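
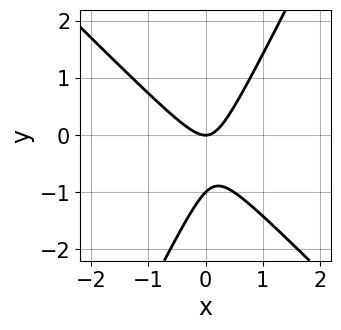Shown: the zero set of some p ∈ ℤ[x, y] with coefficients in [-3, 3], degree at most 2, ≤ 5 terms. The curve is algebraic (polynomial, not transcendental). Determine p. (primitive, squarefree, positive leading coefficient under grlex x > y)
(a) Degree: a generic line meets the curve in up to 2 points, so deg p = 2.
(b) Against the integer gridlines: the y-axis gridline crossings are at y ∈ {-1, 0}; it crosses the x-axis at the gridline x = 0.
(c) Putting this together gives p.

2*x^2 + x*y - y^2 - y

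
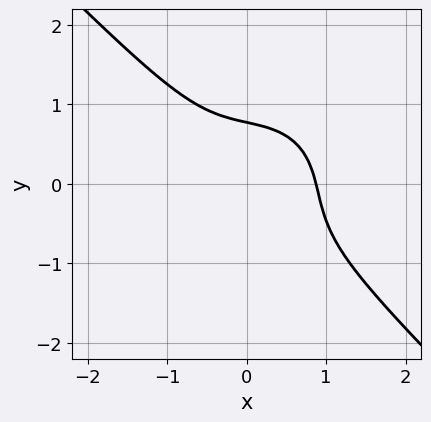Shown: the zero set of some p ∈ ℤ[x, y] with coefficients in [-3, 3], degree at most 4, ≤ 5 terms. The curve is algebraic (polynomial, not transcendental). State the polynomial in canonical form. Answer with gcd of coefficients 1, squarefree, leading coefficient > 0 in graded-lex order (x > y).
First, the degree is 3 — the shape is more complex than any degree-2 curve.
Finally, matching integer coefficients to the picture gives p.

3*x^3 + 3*y^3 + 2*x*y + y^2 - 2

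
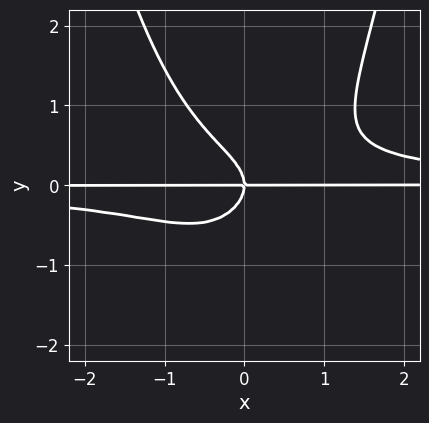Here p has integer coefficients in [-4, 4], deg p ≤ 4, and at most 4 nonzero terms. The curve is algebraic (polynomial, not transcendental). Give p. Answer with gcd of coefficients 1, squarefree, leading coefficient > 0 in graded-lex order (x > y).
3*x^2*y^2 - 3*y^3 - 2*x*y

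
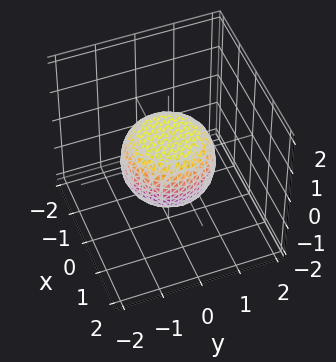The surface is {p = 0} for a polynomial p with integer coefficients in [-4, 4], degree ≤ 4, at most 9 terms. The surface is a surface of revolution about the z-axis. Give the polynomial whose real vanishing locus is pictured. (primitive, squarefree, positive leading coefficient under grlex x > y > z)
2*x^4 + 4*x^2*y^2 + 2*y^4 - x^2 - y^2 + 3*z^2 - 2

First, the degree is 4 — no degree-3 surface has this shape.
Next, by symmetry, every cross-section ⟂ z is a circle, so x, y appear only via x² + y².
Next, from the visible intercepts: a circular section at z = 0 has radius between 1 and 2.
Finally, assembling these constraints gives the stated polynomial.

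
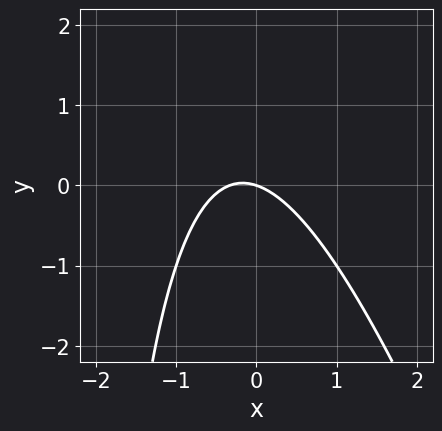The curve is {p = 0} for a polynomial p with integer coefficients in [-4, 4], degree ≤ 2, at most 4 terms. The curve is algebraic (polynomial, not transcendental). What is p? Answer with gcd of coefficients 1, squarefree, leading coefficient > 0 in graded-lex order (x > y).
3*x^2 + x*y + x + 3*y

Degree: no degree-1 curve has this shape, so deg p = 2.
Checking where it meets the axes: one y-axis crossing is at y = 0; one x-axis crossing is at x = 0.
Assembling these constraints gives the stated polynomial.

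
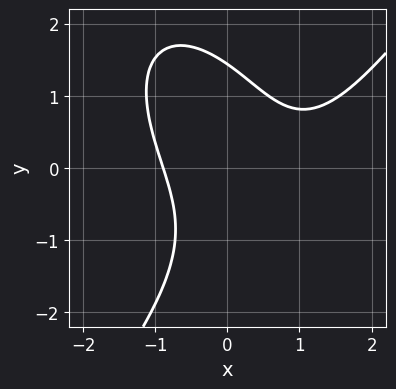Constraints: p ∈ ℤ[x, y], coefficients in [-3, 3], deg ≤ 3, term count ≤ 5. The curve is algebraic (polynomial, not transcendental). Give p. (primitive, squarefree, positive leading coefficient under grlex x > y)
2*x^3 - y^3 - 2*x^2 - 3*x*y + 3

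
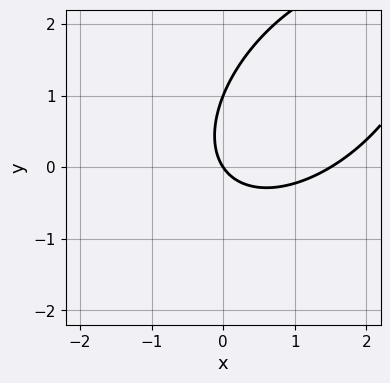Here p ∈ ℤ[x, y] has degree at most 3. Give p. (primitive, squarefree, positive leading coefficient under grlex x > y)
2*x^2 - 2*x*y + 2*y^2 - 3*x - 2*y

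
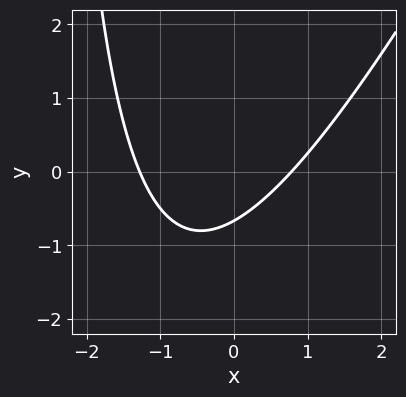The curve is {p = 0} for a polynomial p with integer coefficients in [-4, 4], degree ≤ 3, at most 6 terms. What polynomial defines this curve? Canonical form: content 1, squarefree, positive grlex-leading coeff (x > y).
2*x^2 - x*y + x - 3*y - 2

1. The degree is 2 — the shape is more complex than any degree-1 curve.
2. Solving for integer coefficients yields p as stated.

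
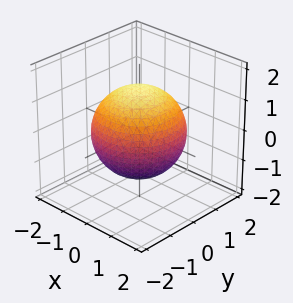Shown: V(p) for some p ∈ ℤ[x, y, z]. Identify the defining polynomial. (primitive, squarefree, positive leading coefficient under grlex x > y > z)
x^2 + y^2 + z^2 - 2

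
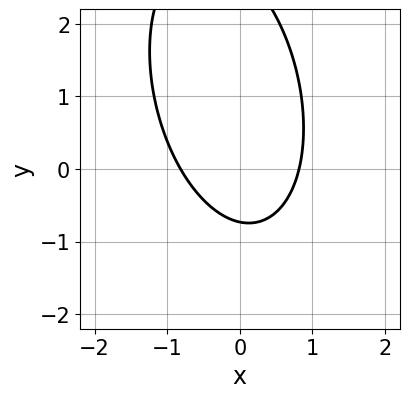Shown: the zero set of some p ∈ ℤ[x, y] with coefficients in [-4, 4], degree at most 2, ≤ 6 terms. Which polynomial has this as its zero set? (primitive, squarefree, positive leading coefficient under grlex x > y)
3*x^2 + x*y + y^2 - 2*y - 2

First, the degree is 2 — the shape is more complex than any degree-1 curve.
Finally, matching integer coefficients to the picture gives p.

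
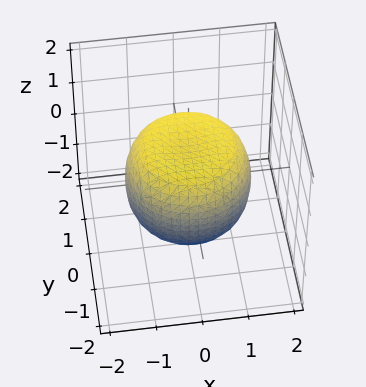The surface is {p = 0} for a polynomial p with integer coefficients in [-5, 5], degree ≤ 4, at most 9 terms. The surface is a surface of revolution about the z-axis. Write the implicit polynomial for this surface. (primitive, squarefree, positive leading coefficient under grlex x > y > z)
2*x^4 + 4*x^2*y^2 + 2*y^4 - 2*x^2 - 2*y^2 + 3*z^2 - 3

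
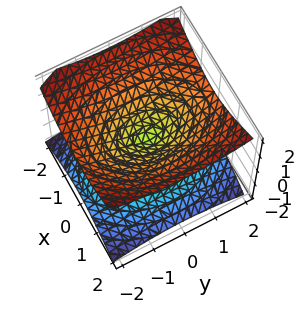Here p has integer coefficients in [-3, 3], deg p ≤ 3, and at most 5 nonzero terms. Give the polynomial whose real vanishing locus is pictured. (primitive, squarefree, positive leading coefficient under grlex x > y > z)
2*x^2 + y^2 - 3*z^2

Degree: two nappes meeting at a single point; a quadric, so deg p = 2.
Symmetries: the z ↦ −z reflection is a symmetry, so z appears only in even powers; it's symmetric under x → −x, forcing even powers of x; it's symmetric under y → −y, forcing even powers of y.
From the axis intercepts and sections: it crosses the x-axis at the gridline x = 0; it meets the y-axis at y = 0 (among the integer gridlines); it crosses the z-axis at the gridline z = 0.
Matching integer coefficients to the picture gives p.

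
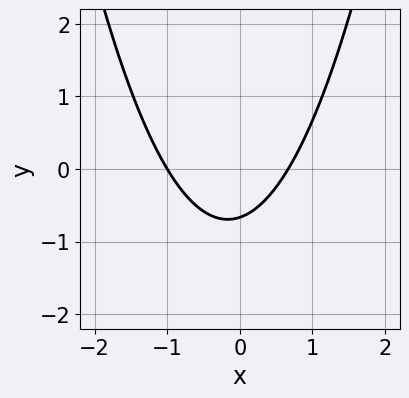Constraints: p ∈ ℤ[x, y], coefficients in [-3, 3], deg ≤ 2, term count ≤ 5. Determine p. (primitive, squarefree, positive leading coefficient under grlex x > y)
3*x^2 + x - 3*y - 2

First, the degree is 2 — a generic line meets the curve in up to 2 points.
Next, from the visible intercepts: it meets the x-axis at x = -1 (among the integer gridlines).
Finally, putting this together gives p.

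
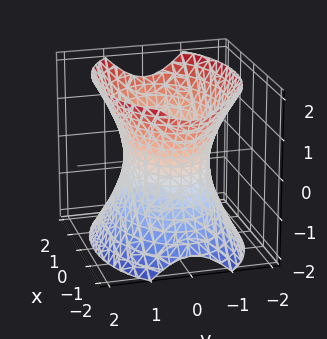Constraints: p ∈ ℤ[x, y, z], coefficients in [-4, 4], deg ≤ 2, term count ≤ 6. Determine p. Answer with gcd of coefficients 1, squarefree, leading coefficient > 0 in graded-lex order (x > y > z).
deg p = 2. An hourglass — one-sheet hyperboloid; a quadric.
Symmetries: mirror symmetry z ↦ −z ⇒ only even powers of z; the x ↦ −x reflection is a symmetry, so x appears only in even powers; mirror symmetry y ↦ −y ⇒ only even powers of y.
Observable constraints: no z-intercept at any integer in the box; the y-axis gridline crossings are at y ∈ {-1, 1}.
Solving for integer coefficients yields p as stated.

x^2 + 2*y^2 - z^2 - 2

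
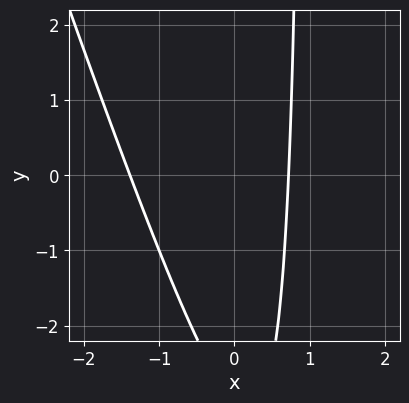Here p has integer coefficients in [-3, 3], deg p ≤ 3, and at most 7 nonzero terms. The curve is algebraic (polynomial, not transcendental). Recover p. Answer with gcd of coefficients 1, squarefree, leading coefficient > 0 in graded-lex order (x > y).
1. Degree: no degree-1 curve has this shape, so deg p = 2.
2. From the axis intercepts and sections: the curve avoids every integer y-axis point in the box.
3. The integer polynomial consistent with all of this is the stated p.

3*x^2 + x*y + 2*x - y - 3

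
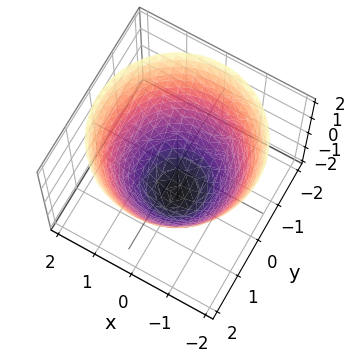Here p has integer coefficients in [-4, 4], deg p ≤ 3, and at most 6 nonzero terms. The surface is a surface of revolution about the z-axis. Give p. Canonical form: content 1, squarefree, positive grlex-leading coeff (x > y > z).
x^2 + y^2 - z - 2

(a) deg p = 2. The shape is more complex than any degree-1 surface.
(b) Symmetry: the surface is invariant under rotation about z: p = q(x² + y², z).
(c) Checking where it meets the axes: a circular section at z = 0 has radius between 1 and 2; one z-axis crossing is at z = -2.
(d) Assembling these constraints gives the stated polynomial.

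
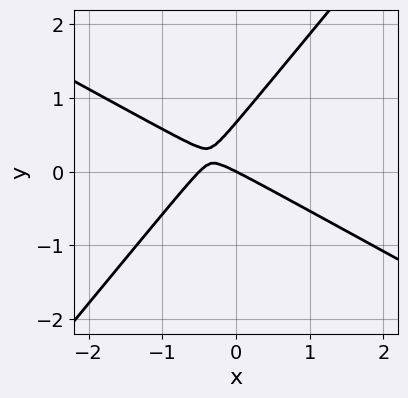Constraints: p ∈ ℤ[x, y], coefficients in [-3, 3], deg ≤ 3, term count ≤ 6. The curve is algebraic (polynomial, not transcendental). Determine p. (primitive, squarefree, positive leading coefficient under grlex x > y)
1. Degree: the shape is more complex than any degree-1 curve, so deg p = 2.
2. From the axis intercepts and sections: it crosses the y-axis at the gridline y = 0; one x-axis crossing is at x = 0.
3. Fitting integer coefficients to these (and the overall shape) gives p.

2*x^2 + 2*x*y - 3*y^2 + x + 2*y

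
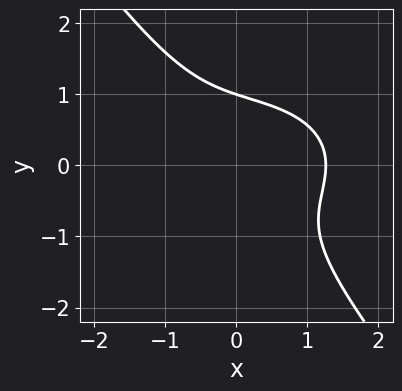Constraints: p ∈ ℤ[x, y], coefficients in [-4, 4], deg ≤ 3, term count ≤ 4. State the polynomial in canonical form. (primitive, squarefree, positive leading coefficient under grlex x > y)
1. The degree is 3 — the shape is more complex than any degree-2 curve.
2. Checking where it meets the axes: one y-axis crossing is at y = 1.
3. The integer polynomial consistent with all of this is the stated p.

x^3 + 2*x*y^2 + 2*y^3 - 2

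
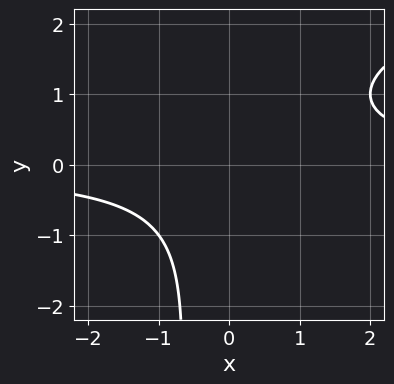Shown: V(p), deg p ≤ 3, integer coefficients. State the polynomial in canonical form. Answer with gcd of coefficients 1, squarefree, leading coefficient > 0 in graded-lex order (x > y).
x*y^2 - 3*x*y + y^2 + 3

First, degree: the shape is more complex than any degree-2 curve, so deg p = 3.
Next, checking where it meets the axes: it misses every integer gridline on the x-axis; the curve avoids every integer y-axis point in the box.
Finally, matching integer coefficients to the picture gives p.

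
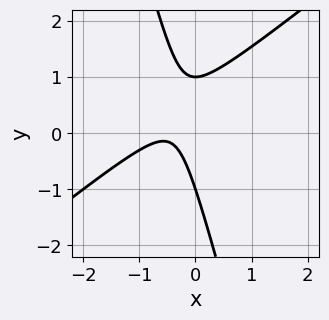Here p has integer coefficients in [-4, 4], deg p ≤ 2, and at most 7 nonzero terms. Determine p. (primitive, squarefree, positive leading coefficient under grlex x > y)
1. deg p = 2.
2. From the visible intercepts: the y-axis gridline crossings are at y ∈ {-1, 1}; no x-intercept at any integer in the box.
3. Fitting integer coefficients to these (and the overall shape) gives p.

3*x^2 - 3*x*y - y^2 + 3*x + 1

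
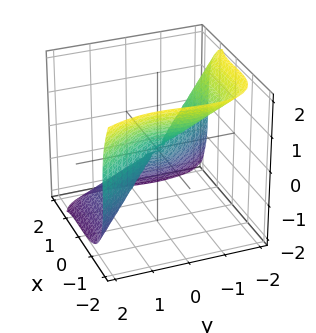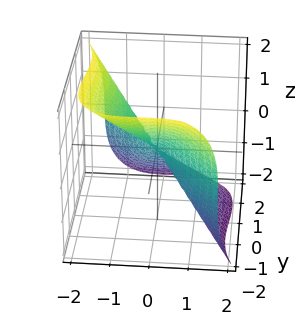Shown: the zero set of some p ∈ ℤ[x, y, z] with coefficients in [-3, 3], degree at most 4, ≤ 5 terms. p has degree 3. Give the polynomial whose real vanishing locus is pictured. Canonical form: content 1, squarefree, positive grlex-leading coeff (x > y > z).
3*x^3 - x^2*y + 2*y^3 + 2*z^3

Degree: the shape is more complex than any degree-2 surface, so deg p = 3.
Checking where it meets the axes: it meets the y-axis at y = 0 (among the integer gridlines); it crosses the z-axis at the gridline z = 0; one x-axis crossing is at x = 0.
Solving for integer coefficients yields p as stated.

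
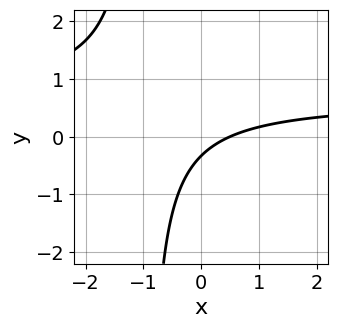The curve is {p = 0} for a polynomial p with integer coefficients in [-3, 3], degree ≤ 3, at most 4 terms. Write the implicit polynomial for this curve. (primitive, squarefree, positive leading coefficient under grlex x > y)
3*x*y - 2*x + 3*y + 1

deg p = 2. The shape is more complex than any degree-1 curve.
Matching integer coefficients to the picture gives p.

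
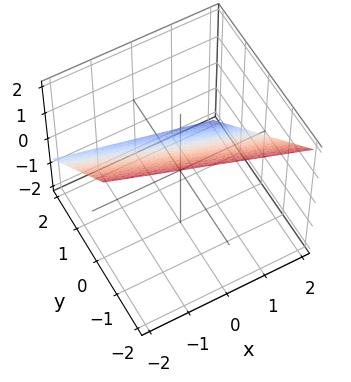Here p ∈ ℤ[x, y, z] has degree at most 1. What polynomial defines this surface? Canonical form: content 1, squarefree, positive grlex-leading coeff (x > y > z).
1. The degree is 1 — every cross-section is a straight line — this is a plane.
2. Checking where it meets the axes: it meets the x-axis at x = 2 (among the integer gridlines).
3. Putting this together gives p.

x + 3*y + 3*z - 2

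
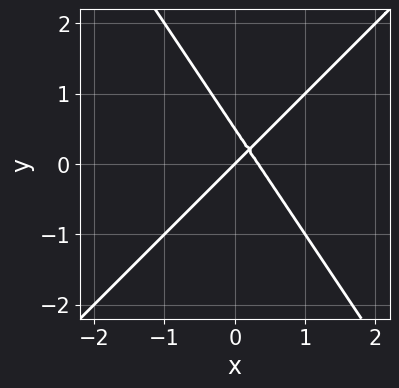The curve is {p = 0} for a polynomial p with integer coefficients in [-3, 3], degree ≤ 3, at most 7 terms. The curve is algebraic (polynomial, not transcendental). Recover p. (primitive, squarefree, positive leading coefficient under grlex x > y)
3*x^2 - x*y - 2*y^2 - x + y

1. The degree is 2 — no degree-1 curve has this shape.
2. From the visible intercepts: one y-axis crossing is at y = 0; it crosses the x-axis at the gridline x = 0.
3. Together with the visible shape, these determine p as stated.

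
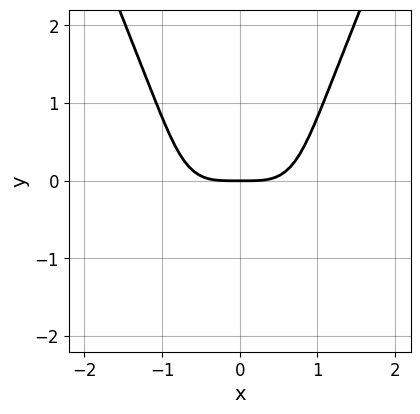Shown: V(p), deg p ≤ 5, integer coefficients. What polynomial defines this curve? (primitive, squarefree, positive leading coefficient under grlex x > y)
3*x^4 - y^3 - 3*y

(a) deg p = 4. The shape is more complex than any degree-3 curve.
(b) Symmetries: mirror symmetry x ↦ −x ⇒ only even powers of x.
(c) Checking where it meets the axes: it meets the y-axis at y = 0 (among the integer gridlines); one x-axis crossing is at x = 0.
(d) Matching integer coefficients to the picture gives p.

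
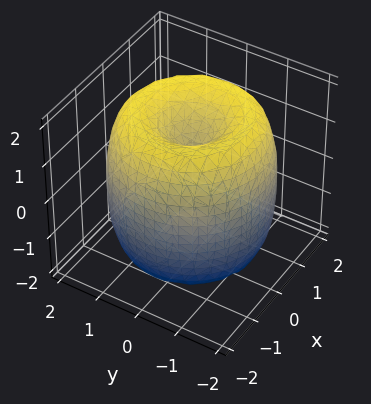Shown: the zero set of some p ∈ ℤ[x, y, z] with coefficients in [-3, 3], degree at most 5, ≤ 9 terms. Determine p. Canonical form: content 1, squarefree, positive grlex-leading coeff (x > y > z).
1. deg p = 4. A generic line meets the surface in up to 4 points.
2. Symmetry: every cross-section ⟂ z is a circle, so x, y appear only via x² + y².
3. Against the integer gridlines: the z-axis gridline crossings are at z ∈ {-1, 1}; a circular section at z = 1 has radius between 1 and 2.
4. Matching integer coefficients to the picture gives p.

x^4 + 2*x^2*y^2 + y^4 - 3*x^2 - 3*y^2 + z^2 - 1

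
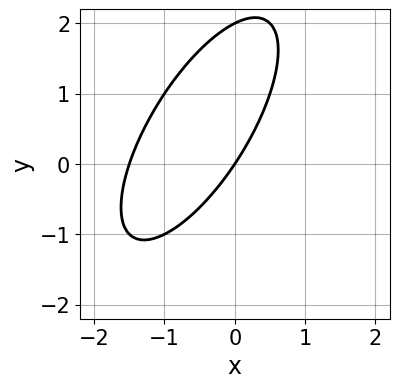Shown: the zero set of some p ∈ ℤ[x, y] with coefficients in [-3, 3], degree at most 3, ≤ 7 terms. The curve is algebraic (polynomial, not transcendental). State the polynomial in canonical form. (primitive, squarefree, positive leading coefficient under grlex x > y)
2*x^2 - 2*x*y + y^2 + 3*x - 2*y

First, degree: no degree-1 curve has this shape, so deg p = 2.
Then, reading off the gridlines: among the integer gridlines, it crosses the y-axis at y ∈ {0, 2}; it crosses the x-axis at the gridline x = 0.
Finally, these observations pin down the coefficients.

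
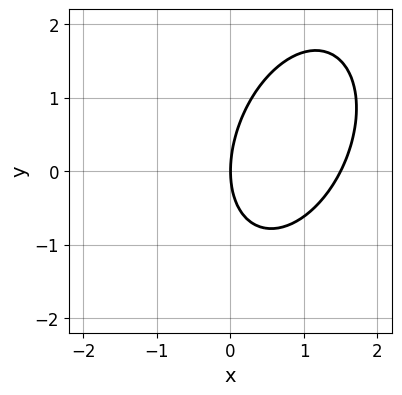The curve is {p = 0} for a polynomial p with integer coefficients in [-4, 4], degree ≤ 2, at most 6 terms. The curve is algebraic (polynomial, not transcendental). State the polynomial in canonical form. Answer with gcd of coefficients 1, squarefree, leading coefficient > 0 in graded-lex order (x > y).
First, deg p = 2. A generic line meets the curve in up to 2 points.
Then, against the integer gridlines: it crosses the y-axis at the gridline y = 0; one x-axis crossing is at x = 0.
Finally, matching integer coefficients to the picture gives p.

2*x^2 - x*y + y^2 - 3*x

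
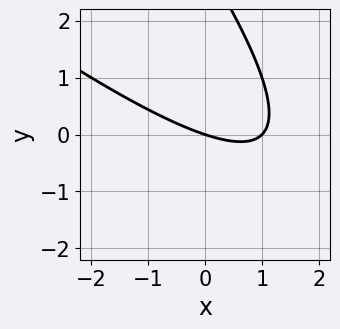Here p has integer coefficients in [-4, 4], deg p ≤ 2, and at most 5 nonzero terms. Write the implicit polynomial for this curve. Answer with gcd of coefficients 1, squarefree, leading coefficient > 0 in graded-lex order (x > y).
x^2 + 2*x*y + y^2 - x - 3*y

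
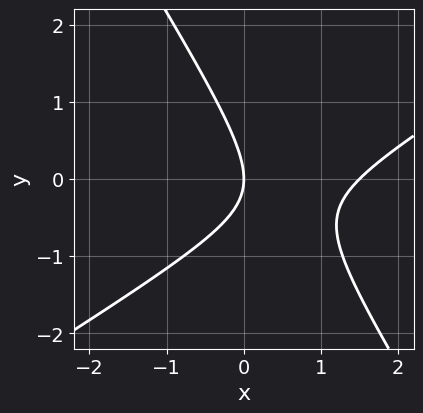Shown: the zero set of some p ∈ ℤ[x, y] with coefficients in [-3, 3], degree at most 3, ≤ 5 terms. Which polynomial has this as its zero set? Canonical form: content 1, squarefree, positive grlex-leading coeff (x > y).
2*x^2 - 2*x*y - 2*y^2 - 3*x

1. Degree: a generic line meets the curve in up to 2 points, so deg p = 2.
2. Against the integer gridlines: it meets the x-axis at x = 0 (among the integer gridlines); it meets the y-axis at y = 0 (among the integer gridlines).
3. Putting this together gives p.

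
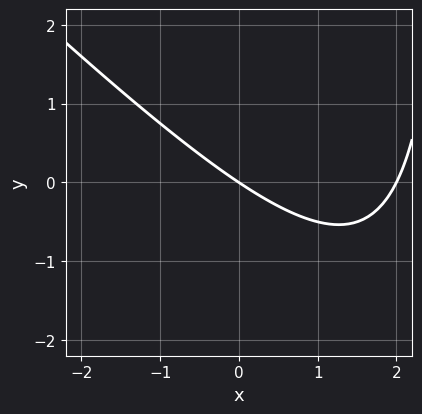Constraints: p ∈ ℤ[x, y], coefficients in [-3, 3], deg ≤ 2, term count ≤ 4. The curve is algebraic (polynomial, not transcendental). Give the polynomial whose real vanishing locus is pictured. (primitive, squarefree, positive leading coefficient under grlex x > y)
1. deg p = 2. No degree-1 curve has this shape.
2. Observable constraints: the x-axis gridline crossings are at x ∈ {0, 2}; it crosses the y-axis at the gridline y = 0.
3. These observations pin down the coefficients.

x^2 + x*y - 2*x - 3*y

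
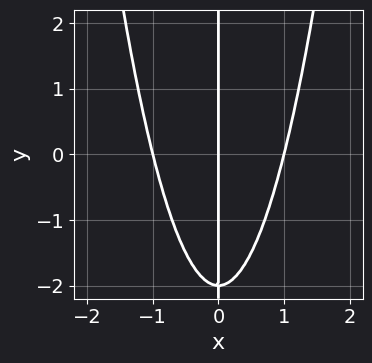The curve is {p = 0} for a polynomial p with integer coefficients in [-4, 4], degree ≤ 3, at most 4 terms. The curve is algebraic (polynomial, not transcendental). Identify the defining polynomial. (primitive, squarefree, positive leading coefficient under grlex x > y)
First, the degree is 3 — the shape is more complex than any degree-2 curve.
Next, from the visible intercepts: among the integer gridlines, it crosses the x-axis at x ∈ {-1, 0, 1}; the visible y-axis segment lies entirely on the curve.
Finally, putting this together gives p.

2*x^3 - x*y - 2*x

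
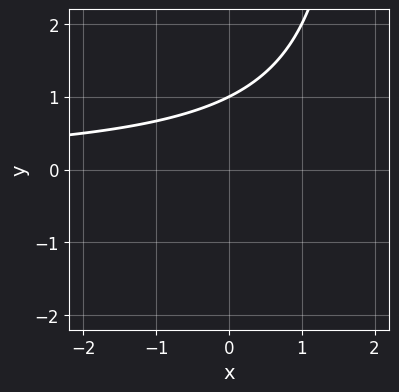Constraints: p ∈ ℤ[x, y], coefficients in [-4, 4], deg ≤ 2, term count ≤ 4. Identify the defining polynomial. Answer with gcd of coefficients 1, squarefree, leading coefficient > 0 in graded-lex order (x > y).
deg p = 2. No degree-1 curve has this shape.
From the visible intercepts: no x-intercept at any integer in the box; it meets the y-axis at y = 1 (among the integer gridlines).
Putting this together gives p.

x*y - 2*y + 2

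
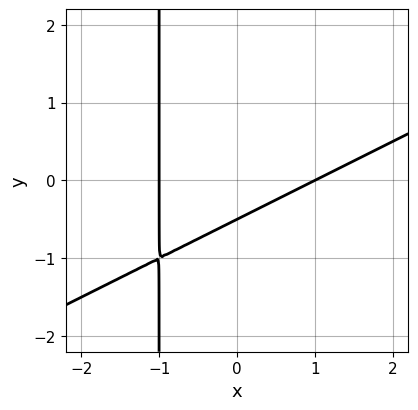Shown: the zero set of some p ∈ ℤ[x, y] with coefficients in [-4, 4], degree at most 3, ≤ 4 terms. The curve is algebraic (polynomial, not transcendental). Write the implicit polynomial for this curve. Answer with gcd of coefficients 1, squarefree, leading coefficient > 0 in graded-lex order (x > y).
(a) Degree: a generic line meets the curve in up to 2 points, so deg p = 2.
(b) From the visible intercepts: the x-axis gridline crossings are at x ∈ {-1, 1}.
(c) Matching integer coefficients to the picture gives p.

x^2 - 2*x*y - 2*y - 1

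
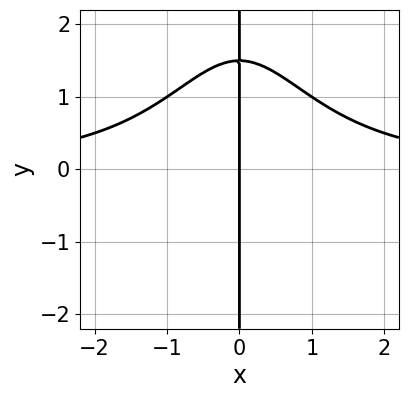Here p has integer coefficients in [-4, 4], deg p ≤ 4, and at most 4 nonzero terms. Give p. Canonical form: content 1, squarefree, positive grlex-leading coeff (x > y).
(a) deg p = 4.
(b) Against the integer gridlines: it meets the x-axis at x = 0 (among the integer gridlines); every point of the y-axis in the box is on the curve.
(c) Assembling these constraints gives the stated polynomial.

x^3*y + 2*x*y - 3*x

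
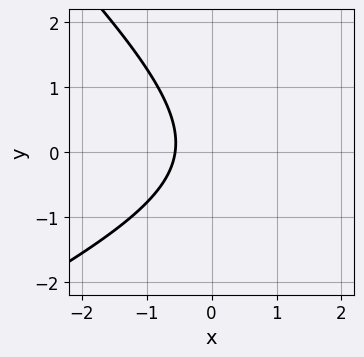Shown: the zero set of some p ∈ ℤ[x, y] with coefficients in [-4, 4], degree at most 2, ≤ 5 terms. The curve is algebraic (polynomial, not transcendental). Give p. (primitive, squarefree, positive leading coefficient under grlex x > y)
The degree is 2 — no degree-1 curve has this shape.
Checking where it meets the axes: it misses every integer gridline on the y-axis.
Assembling these constraints gives the stated polynomial.

x^2 - x*y - 2*y^2 - 3*x - 2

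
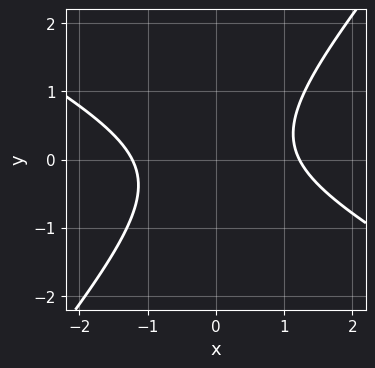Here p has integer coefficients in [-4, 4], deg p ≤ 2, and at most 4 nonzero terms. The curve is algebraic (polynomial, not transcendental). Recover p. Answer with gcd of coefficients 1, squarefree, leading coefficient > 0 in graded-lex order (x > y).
2*x^2 + 2*x*y - 3*y^2 - 3

1. deg p = 2.
2. Observable constraints: the curve avoids every integer y-axis point in the box.
3. Solving for integer coefficients yields p as stated.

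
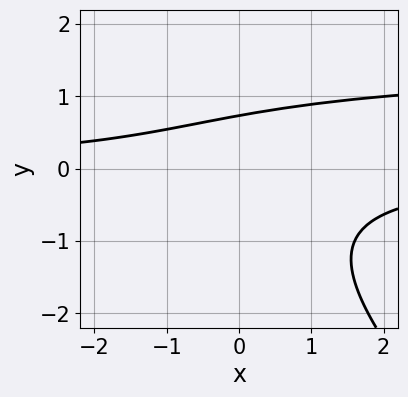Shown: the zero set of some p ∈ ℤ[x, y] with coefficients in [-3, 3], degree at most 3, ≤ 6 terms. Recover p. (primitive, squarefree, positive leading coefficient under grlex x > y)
1. Degree: the shape is more complex than any degree-2 curve, so deg p = 3.
2. Observable constraints: the curve avoids every integer x-axis point in the box.
3. Putting this together gives p.

2*x*y^2 + 2*y^3 - 3*x*y + 3*y - 3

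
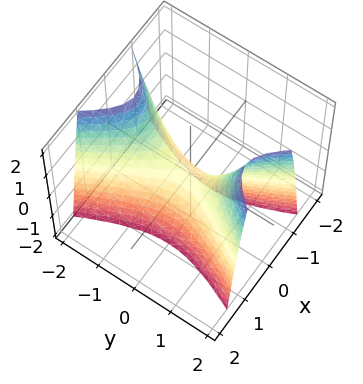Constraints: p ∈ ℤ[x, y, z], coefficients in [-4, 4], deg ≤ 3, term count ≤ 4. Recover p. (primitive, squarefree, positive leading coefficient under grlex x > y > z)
3*x^2 - y^2 + z

(a) The degree is 2 — a hyperbolic paraboloid; a quadric.
(b) Symmetries: the y ↦ −y reflection is a symmetry, so y appears only in even powers; mirror symmetry x ↦ −x ⇒ only even powers of x.
(c) From the axis intercepts and sections: it crosses the x-axis at the gridline x = 0; one z-axis crossing is at z = 0.
(d) Solving for integer coefficients yields p as stated.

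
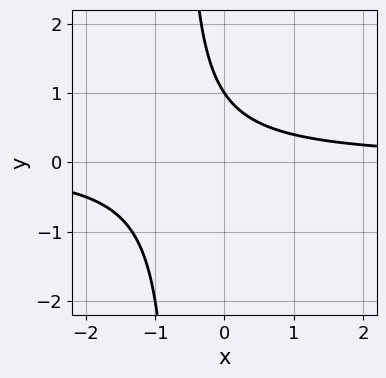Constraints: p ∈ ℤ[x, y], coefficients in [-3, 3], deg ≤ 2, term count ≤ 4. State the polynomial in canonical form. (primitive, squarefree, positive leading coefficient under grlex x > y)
The degree is 2 — the shape is more complex than any degree-1 curve.
Reading off the gridlines: the curve avoids every integer x-axis point in the box; it meets the y-axis at y = 1 (among the integer gridlines).
Matching integer coefficients to the picture gives p.

3*x*y + 2*y - 2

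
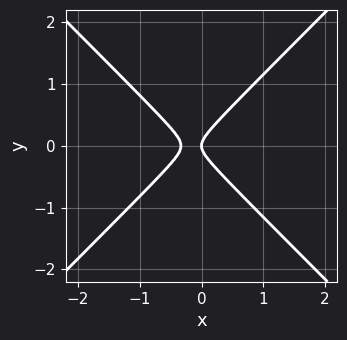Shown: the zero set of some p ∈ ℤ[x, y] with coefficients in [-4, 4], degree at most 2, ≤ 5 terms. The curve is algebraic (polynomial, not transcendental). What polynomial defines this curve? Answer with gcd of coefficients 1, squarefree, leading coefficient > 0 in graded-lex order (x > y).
3*x^2 - 3*y^2 + x

First, deg p = 2. A generic line meets the curve in up to 2 points.
Next, symmetries: it's symmetric under y → −y, forcing even powers of y.
Then, from the visible intercepts: it meets the y-axis at y = 0 (among the integer gridlines); it crosses the x-axis at the gridline x = 0.
Finally, putting this together gives p.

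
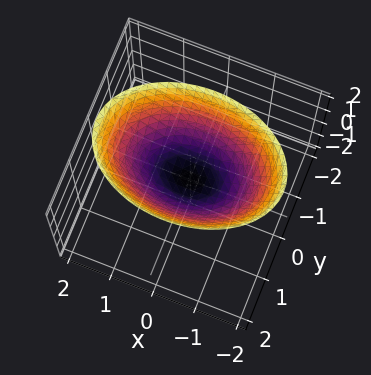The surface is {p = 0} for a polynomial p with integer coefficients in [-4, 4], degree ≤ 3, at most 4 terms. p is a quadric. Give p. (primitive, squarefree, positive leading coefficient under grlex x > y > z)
First, degree: a paraboloid; a quadric, so deg p = 2.
Then, symmetries: mirror symmetry x ↦ −x ⇒ only even powers of x; mirror symmetry y ↦ −y ⇒ only even powers of y.
Next, reading off the gridlines: it crosses the x-axis at the gridline x = 0; it meets the z-axis at z = 0 (among the integer gridlines).
Finally, together with the visible shape, these determine p as stated.

x^2 + 2*y^2 - 2*z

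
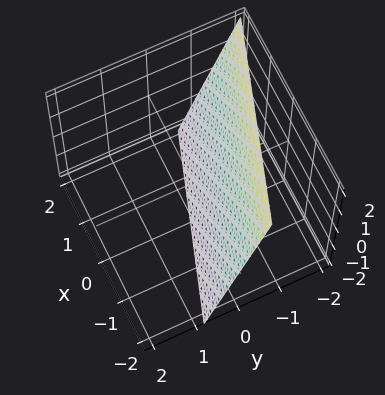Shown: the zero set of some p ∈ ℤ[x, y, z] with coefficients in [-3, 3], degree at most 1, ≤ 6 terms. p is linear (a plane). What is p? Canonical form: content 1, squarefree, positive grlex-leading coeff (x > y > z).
x + 3*y + z + 2

The degree is 1 — the surface is flat (a plane).
From the axis intercepts and sections: one x-axis crossing is at x = -2; one z-axis crossing is at z = -2.
Fitting integer coefficients to these (and the overall shape) gives p.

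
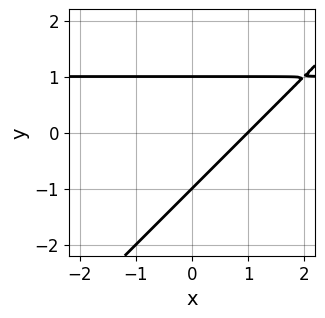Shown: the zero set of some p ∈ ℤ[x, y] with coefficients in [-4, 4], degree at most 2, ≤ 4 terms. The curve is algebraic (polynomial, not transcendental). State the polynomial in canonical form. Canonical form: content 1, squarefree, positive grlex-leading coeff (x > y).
1. Degree: a generic line meets the curve in up to 2 points, so deg p = 2.
2. Against the integer gridlines: one x-axis crossing is at x = 1; among the integer gridlines, it crosses the y-axis at y ∈ {-1, 1}.
3. Together with the visible shape, these determine p as stated.

x*y - y^2 - x + 1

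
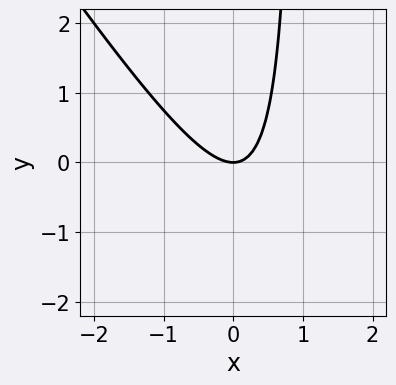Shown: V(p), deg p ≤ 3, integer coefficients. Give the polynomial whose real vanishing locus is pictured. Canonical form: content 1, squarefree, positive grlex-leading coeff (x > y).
3*x^2 + 2*x*y - 2*y

First, the degree is 2 — a generic line meets the curve in up to 2 points.
Then, observable constraints: it crosses the y-axis at the gridline y = 0; it meets the x-axis at x = 0 (among the integer gridlines).
Finally, these observations pin down the coefficients.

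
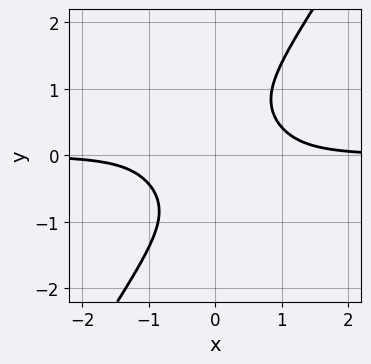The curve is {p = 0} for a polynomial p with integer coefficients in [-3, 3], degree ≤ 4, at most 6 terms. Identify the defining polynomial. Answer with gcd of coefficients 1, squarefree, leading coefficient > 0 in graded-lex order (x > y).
2*x^3*y + x^2*y^2 - y^4 - 1

The degree is 4 — the shape is more complex than any degree-3 curve.
Reading off the gridlines: no y-intercept at any integer in the box; it misses every integer gridline on the x-axis.
Solving for integer coefficients yields p as stated.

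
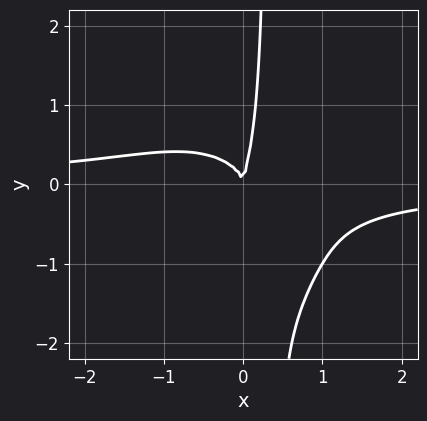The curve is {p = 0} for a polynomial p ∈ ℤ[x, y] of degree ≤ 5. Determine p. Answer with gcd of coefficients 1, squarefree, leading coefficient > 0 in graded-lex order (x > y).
First, deg p = 4. The shape is more complex than any degree-3 curve.
Next, checking where it meets the axes: one x-axis crossing is at x = 0; one y-axis crossing is at y = 0.
Finally, fitting integer coefficients to these (and the overall shape) gives p.

3*x^3*y + 3*x*y^3 + 3*x*y^2 - y^3 + 2*x^2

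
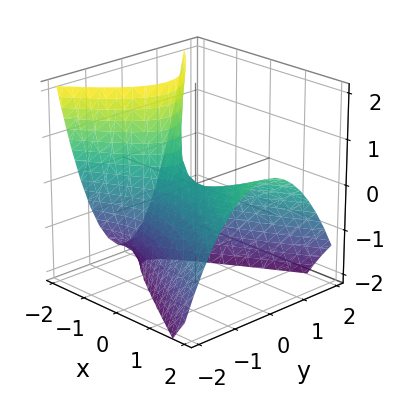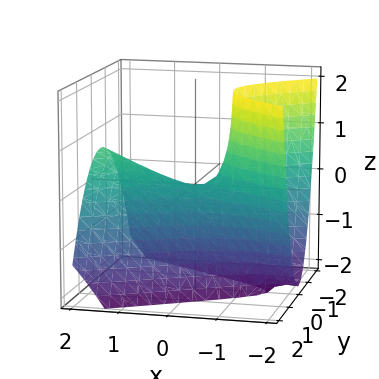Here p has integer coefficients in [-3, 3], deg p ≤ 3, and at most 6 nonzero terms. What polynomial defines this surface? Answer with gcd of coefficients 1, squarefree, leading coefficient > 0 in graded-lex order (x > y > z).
x^2 - 2*x*z - 3*y^2 - 2*z

(a) deg p = 2.
(b) From the visible intercepts: one x-axis crossing is at x = 0; one y-axis crossing is at y = 0; it meets the z-axis at z = 0 (among the integer gridlines).
(c) The integer polynomial consistent with all of this is the stated p.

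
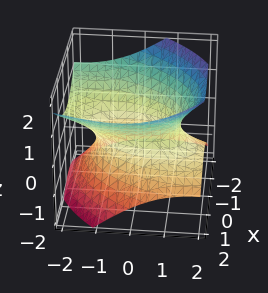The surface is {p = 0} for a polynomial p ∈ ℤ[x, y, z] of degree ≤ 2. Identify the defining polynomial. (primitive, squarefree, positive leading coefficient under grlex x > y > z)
2*x^2 - x*y + y^2 + 2*y*z - 3*z^2 - 2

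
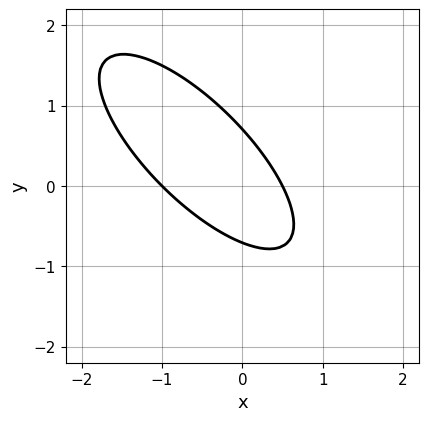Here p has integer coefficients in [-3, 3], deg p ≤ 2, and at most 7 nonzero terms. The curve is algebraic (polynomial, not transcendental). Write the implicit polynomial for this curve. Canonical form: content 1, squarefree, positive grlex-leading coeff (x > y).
2*x^2 + 3*x*y + 2*y^2 + x - 1

First, degree: no degree-1 curve has this shape, so deg p = 2.
Then, observable constraints: it crosses the x-axis at the gridline x = -1.
Finally, solving for integer coefficients yields p as stated.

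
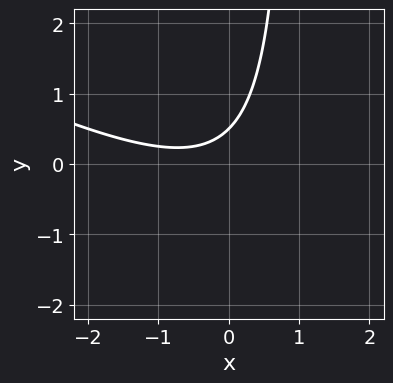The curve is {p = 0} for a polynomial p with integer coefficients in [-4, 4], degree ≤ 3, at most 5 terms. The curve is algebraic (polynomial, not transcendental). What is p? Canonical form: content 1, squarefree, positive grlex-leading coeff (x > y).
1. Degree: the shape is more complex than any degree-1 curve, so deg p = 2.
2. Observable constraints: it misses every integer gridline on the x-axis.
3. Putting this together gives p.

x^2 + 2*x*y + x - 2*y + 1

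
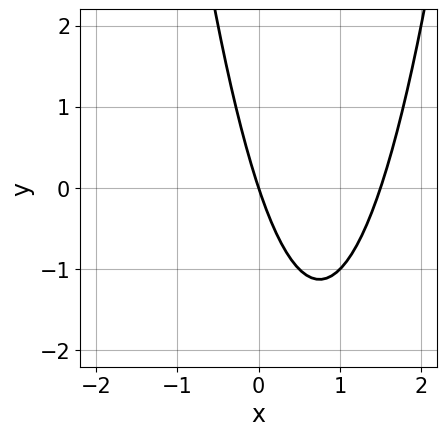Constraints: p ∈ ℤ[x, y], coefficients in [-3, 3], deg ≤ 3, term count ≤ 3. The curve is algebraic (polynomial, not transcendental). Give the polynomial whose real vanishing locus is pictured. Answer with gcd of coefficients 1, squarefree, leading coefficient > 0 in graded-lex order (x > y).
deg p = 2. The shape is more complex than any degree-1 curve.
Against the integer gridlines: one y-axis crossing is at y = 0; it meets the x-axis at x = 0 (among the integer gridlines).
Together with the visible shape, these determine p as stated.

2*x^2 - 3*x - y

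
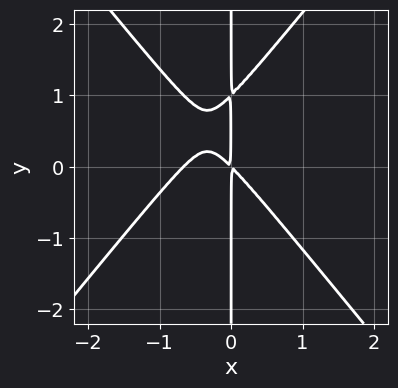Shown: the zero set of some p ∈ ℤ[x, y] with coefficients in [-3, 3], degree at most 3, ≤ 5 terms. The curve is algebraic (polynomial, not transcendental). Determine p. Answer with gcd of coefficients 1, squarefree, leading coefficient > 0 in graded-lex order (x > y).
3*x^3 - 2*x*y^2 + 2*x^2 + 2*x*y

(a) deg p = 3.
(b) From the visible intercepts: the visible y-axis segment lies entirely on the curve.
(c) Together with the visible shape, these determine p as stated.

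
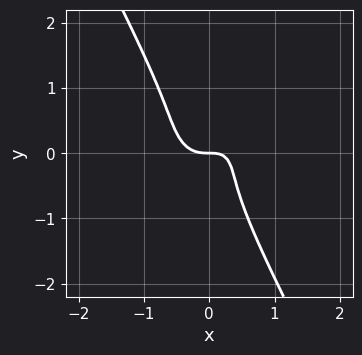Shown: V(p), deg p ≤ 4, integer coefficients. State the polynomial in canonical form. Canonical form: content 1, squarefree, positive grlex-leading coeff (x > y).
(a) The degree is 3 — no degree-2 curve has this shape.
(b) Observable constraints: it crosses the x-axis at the gridline x = 0; it meets the y-axis at y = 0 (among the integer gridlines).
(c) Matching integer coefficients to the picture gives p.

3*x^3 + 3*x*y^2 + 2*y^3 - x*y + y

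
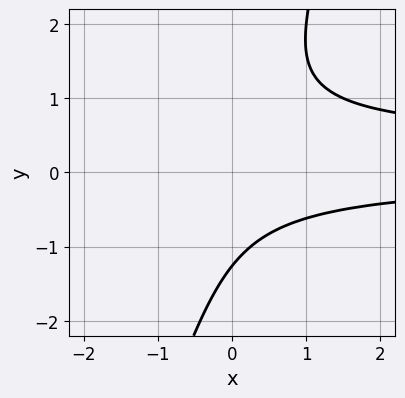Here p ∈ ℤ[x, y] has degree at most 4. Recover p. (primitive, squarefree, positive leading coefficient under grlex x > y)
3*x*y^2 - y^3 - x*y - 2

(a) deg p = 3. The shape is more complex than any degree-2 curve.
(b) Against the integer gridlines: the curve avoids every integer x-axis point in the box.
(c) These observations pin down the coefficients.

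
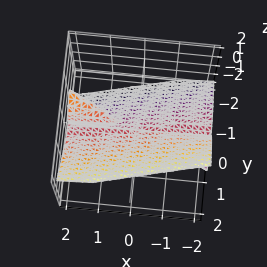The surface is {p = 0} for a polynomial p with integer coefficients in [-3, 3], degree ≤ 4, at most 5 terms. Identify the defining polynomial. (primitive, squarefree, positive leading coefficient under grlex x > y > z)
1. The picture has 2 separate pieces. They look like related sheets of one shape, so recover p as a whole.
2. The degree is 3 — no degree-2 surface has this shape.
3. Observable constraints: every point of the x-axis in the box is on the surface; one y-axis crossing is at y = 0; it crosses the z-axis at the gridline z = 0.
4. Fitting integer coefficients to these (and the overall shape) gives p.

2*x*y*z - 3*y^3 + 2*z^3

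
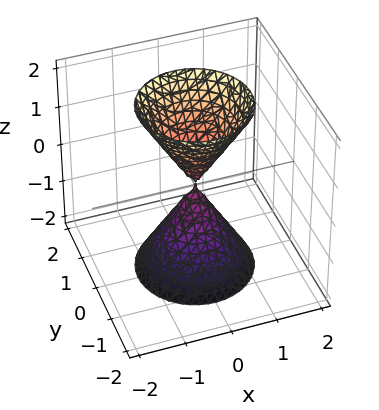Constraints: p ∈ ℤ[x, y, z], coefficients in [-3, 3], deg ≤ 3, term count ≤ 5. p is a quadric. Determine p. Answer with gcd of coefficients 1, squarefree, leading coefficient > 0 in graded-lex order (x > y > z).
(a) There are 2 components.
(b) The degree is 2 — a double cone through the origin; a quadric.
(c) Symmetries: it's symmetric under z → −z, forcing even powers of z; rotational symmetry about the z-axis ⇒ p depends on x, y only through x² + y².
(d) From the axis intercepts and sections: one z-axis crossing is at z = 0; one x-axis crossing is at x = 0.
(e) Assembling these constraints gives the stated polynomial.

3*x^2 + 3*y^2 - z^2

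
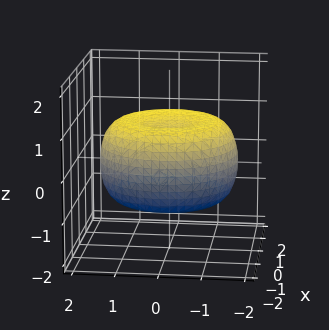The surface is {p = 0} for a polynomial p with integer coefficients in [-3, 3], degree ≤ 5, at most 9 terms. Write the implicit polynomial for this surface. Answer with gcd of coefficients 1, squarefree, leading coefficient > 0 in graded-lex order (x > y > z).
x^4 + 2*x^2*y^2 + y^4 - 2*x^2 - 2*y^2 + 3*z^2 - 2

1. The degree is 4 — a generic line meets the surface in up to 4 points.
2. Symmetry: every cross-section ⟂ z is a circle, so x, y appear only via x² + y².
3. Reading off the gridlines: a circular section at z = -1 has radius exactly 1.
4. Fitting integer coefficients to these (and the overall shape) gives p.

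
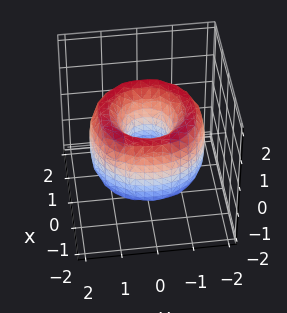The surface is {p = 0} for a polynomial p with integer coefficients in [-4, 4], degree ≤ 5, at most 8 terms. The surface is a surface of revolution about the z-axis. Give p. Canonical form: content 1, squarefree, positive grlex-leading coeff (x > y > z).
(a) deg p = 4.
(b) Symmetries: the z-axis is an axis of rotation, so x and y enter only as x² + y².
(c) Against the integer gridlines: a circular section at z = 0 has radius between 0 and 1; no z-intercept at any integer in the box.
(d) Together with the visible shape, these determine p as stated.

x^4 + 2*x^2*y^2 + y^4 - 3*x^2 - 3*y^2 + z^2 + 1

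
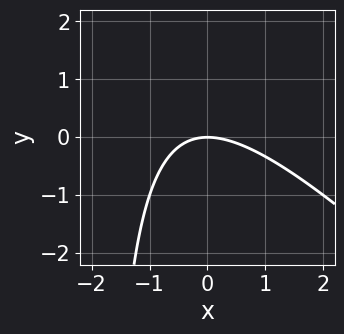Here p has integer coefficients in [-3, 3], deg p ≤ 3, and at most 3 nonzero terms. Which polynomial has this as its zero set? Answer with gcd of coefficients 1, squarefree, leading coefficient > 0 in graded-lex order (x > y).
The degree is 2 — a generic line meets the curve in up to 2 points.
Against the integer gridlines: it crosses the y-axis at the gridline y = 0; it crosses the x-axis at the gridline x = 0.
Together with the visible shape, these determine p as stated.

x^2 + x*y + 2*y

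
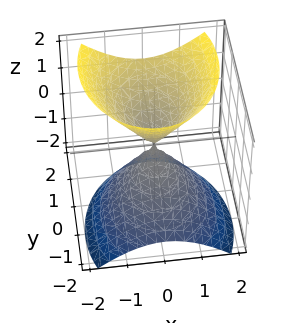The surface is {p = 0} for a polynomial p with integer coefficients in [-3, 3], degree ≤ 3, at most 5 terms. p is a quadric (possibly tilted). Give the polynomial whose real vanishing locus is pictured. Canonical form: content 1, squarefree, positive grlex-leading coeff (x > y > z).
(a) I count 2 distinct pieces. Treating them together as one polynomial.
(b) Degree: the shape is more complex than any degree-1 surface, so deg p = 2.
(c) Reading off the gridlines: one x-axis crossing is at x = 0; it meets the y-axis at y = 0 (among the integer gridlines).
(d) Assembling these constraints gives the stated polynomial.

3*x^2 + 2*y^2 - 2*y*z - 2*z^2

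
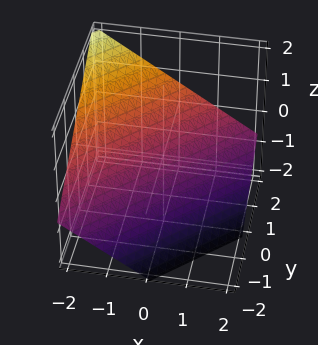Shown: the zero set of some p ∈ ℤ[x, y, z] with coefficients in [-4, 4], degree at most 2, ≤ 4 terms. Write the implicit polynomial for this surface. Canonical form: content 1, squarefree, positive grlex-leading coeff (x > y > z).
2*x - 2*y + 3*z + 2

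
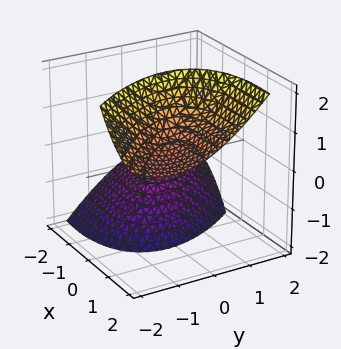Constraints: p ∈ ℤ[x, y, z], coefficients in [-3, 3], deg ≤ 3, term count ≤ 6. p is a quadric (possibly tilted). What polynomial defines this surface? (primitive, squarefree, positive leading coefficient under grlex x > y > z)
x^2 + 2*x*y - 3*x*z + 2*y^2 - z^2 + 2

The picture has 2 separate pieces. Treating them together as one polynomial.
The degree is 2 — no degree-1 surface has this shape.
Against the integer gridlines: it misses every integer gridline on the x-axis; the surface avoids every integer y-axis point in the box.
Putting this together gives p.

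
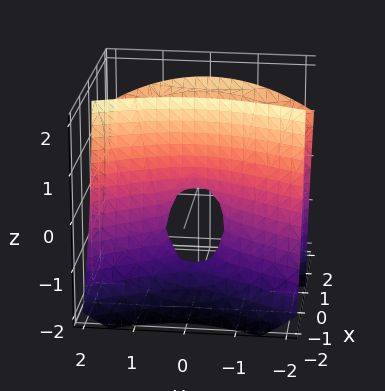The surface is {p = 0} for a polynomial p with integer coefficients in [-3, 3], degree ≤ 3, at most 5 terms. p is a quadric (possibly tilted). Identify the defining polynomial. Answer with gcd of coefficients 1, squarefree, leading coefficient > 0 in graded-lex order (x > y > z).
The degree is 2 — the shape is more complex than any degree-1 surface.
From the visible intercepts: it meets the x-axis at x = 0 (among the integer gridlines); it meets the z-axis at z = 0 (among the integer gridlines).
The integer polynomial consistent with all of this is the stated p.

3*x^2 - 3*x*z - y^2 - z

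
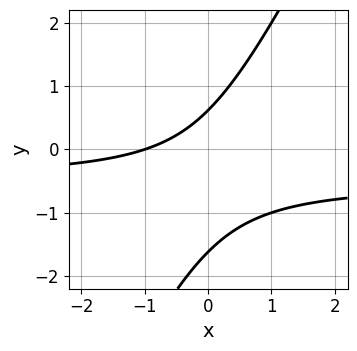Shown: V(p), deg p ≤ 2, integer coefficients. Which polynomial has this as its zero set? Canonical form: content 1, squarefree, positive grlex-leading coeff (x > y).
2*x*y - y^2 + x - y + 1

First, the degree is 2 — the shape is more complex than any degree-1 curve.
Then, against the integer gridlines: it crosses the x-axis at the gridline x = -1.
Finally, fitting integer coefficients to these (and the overall shape) gives p.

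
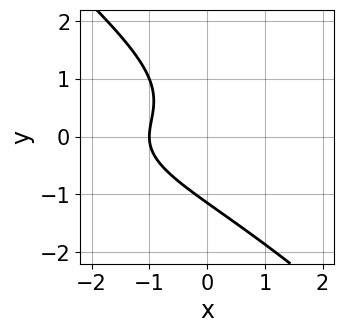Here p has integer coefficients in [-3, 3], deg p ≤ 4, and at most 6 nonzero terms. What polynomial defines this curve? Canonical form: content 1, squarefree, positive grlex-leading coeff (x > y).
2*x*y^2 + 2*y^3 + 3*x + 3

(a) deg p = 3. The shape is more complex than any degree-2 curve.
(b) Observable constraints: one x-axis crossing is at x = -1.
(c) Matching integer coefficients to the picture gives p.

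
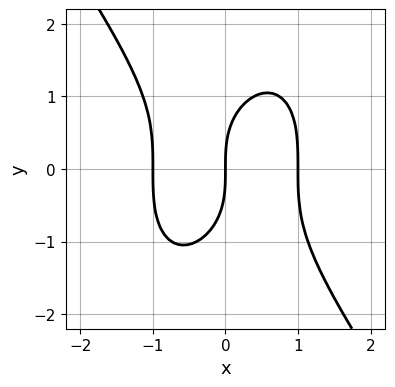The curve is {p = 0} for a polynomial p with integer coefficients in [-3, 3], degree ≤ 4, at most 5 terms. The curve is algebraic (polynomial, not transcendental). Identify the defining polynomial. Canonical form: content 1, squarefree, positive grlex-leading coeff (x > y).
3*x^3 + y^3 - 3*x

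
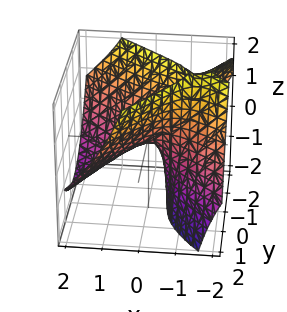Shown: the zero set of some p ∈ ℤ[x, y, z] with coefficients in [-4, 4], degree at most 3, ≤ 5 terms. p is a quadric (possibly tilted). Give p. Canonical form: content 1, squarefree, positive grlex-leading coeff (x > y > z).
Degree: no degree-1 surface has this shape, so deg p = 2.
Against the integer gridlines: one z-axis crossing is at z = 0; one y-axis crossing is at y = 0; one x-axis crossing is at x = 0.
Together with the visible shape, these determine p as stated.

2*x^2 + x*y + 3*x*z - 2*y^2 + 2*z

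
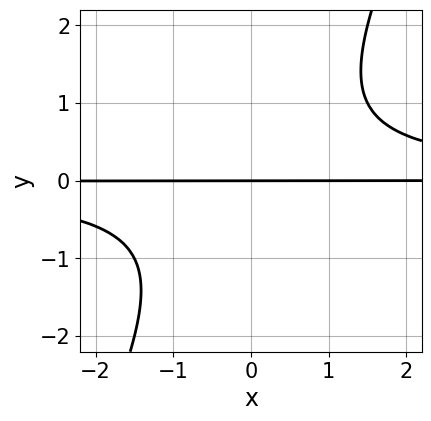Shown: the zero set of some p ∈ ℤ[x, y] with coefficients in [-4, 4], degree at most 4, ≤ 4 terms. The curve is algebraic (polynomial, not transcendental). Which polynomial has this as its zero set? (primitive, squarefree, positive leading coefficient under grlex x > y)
2*x*y^2 - y^3 - 2*y

First, degree: the shape is more complex than any degree-2 curve, so deg p = 3.
Then, from the axis intercepts and sections: one y-axis crossing is at y = 0; every point of the x-axis in the box is on the curve.
Finally, these observations pin down the coefficients.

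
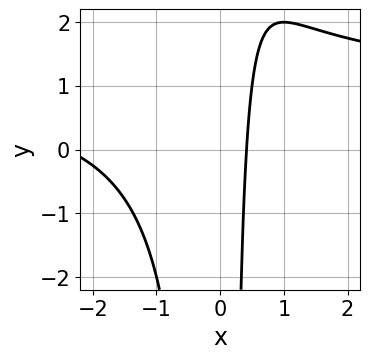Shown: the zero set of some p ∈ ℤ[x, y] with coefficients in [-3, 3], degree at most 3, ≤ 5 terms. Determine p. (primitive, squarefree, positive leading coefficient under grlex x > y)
x^2*y - x^2 - 2*x + 1

First, the degree is 3 — a generic line meets the curve in up to 3 points.
Next, observable constraints: no y-intercept at any integer in the box.
Finally, solving for integer coefficients yields p as stated.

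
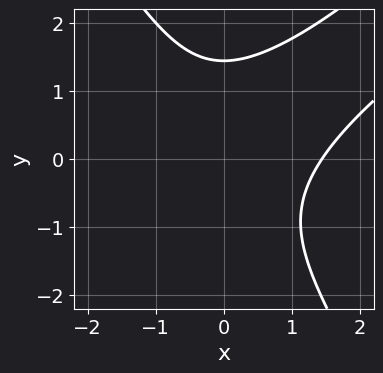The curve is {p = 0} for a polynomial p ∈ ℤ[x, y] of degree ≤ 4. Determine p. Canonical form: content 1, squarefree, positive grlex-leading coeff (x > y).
x^3 - 2*x^2*y + y^3 - 3

deg p = 3.
The integer polynomial consistent with all of this is the stated p.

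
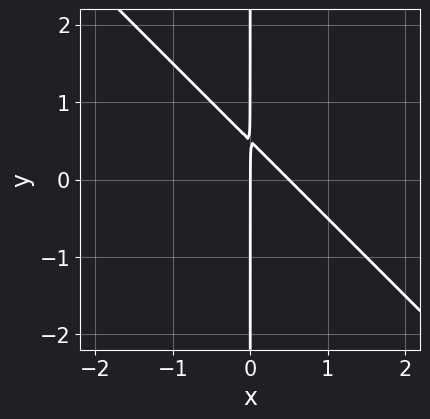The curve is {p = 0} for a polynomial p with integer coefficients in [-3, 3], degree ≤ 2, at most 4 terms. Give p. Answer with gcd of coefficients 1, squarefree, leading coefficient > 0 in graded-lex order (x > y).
2*x^2 + 2*x*y - x

First, deg p = 2.
Next, checking where it meets the axes: it meets the x-axis at x = 0 (among the integer gridlines); every point of the y-axis in the box is on the curve.
Finally, together with the visible shape, these determine p as stated.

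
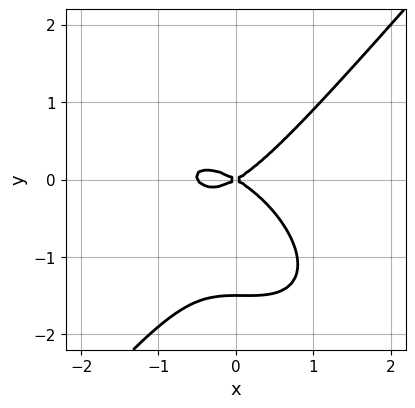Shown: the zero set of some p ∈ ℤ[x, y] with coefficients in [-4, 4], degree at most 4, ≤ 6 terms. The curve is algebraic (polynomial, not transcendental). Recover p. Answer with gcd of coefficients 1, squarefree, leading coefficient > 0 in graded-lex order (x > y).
2*x^3 + x^2*y - 2*y^3 + x^2 - 3*y^2

(a) Degree: a generic line meets the curve in up to 3 points, so deg p = 3.
(b) From the axis intercepts and sections: one x-axis crossing is at x = 0; it meets the y-axis at y = 0 (among the integer gridlines).
(c) Together with the visible shape, these determine p as stated.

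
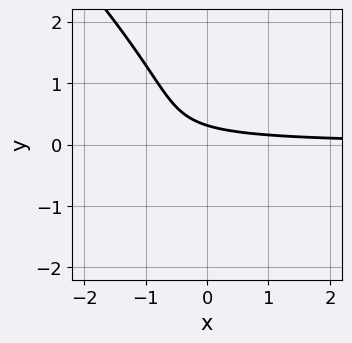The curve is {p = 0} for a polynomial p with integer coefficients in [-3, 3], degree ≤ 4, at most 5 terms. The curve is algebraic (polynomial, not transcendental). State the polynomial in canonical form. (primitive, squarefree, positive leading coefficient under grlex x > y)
2*x*y^2 + 2*y^3 + 3*x*y + 3*y - 1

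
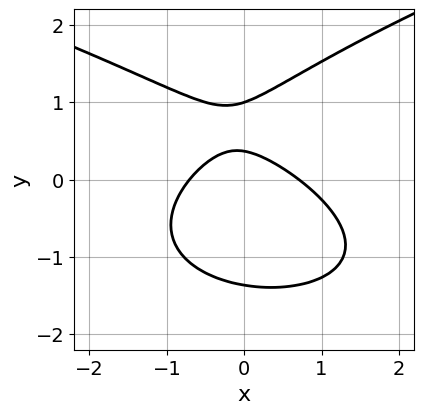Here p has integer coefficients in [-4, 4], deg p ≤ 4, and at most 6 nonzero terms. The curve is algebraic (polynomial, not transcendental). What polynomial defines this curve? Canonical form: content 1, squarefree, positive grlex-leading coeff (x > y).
First, the degree is 3 — a generic line meets the curve in up to 3 points.
Next, observable constraints: it meets the y-axis at y = 1 (among the integer gridlines).
Finally, together with the visible shape, these determine p as stated.

2*y^3 - 2*x^2 - x*y - 3*y + 1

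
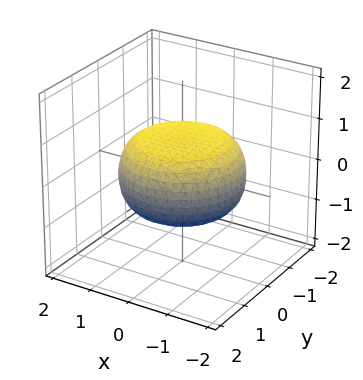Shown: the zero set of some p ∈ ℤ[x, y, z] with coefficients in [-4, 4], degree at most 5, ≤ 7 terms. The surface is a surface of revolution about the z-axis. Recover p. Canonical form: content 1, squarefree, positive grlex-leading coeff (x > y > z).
First, degree: the shape is more complex than any degree-3 surface, so deg p = 4.
Next, symmetry: the surface is invariant under rotation about z: p = q(x² + y², z).
Then, checking where it meets the axes: a circular section at z = 0 has radius between 1 and 2.
Finally, these observations pin down the coefficients.

x^4 + 2*x^2*y^2 + y^4 - x^2 - y^2 + 3*z^2 - 2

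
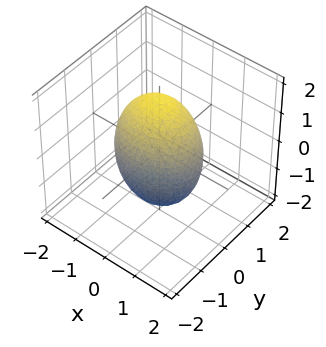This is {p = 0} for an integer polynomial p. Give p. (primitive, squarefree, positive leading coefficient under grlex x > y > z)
2*x^2 + 3*y^2 + z^2 - 3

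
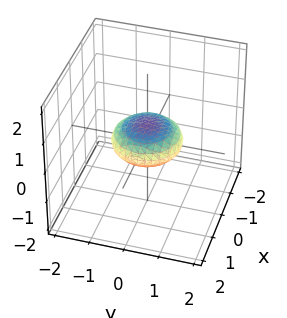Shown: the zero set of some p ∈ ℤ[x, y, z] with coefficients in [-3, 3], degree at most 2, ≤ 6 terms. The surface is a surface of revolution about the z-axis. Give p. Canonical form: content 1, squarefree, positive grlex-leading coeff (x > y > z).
deg p = 2. The shape is more complex than any degree-1 surface.
By symmetry, the z-axis is an axis of rotation, so x and y enter only as x² + y².
Reading off the gridlines: a circular section at z = 0 has radius exactly 1; the y-axis gridline crossings are at y ∈ {-1, 1}; the x-axis gridline crossings are at x ∈ {-1, 1}.
Matching integer coefficients to the picture gives p.

x^2 + y^2 + 3*z^2 - 1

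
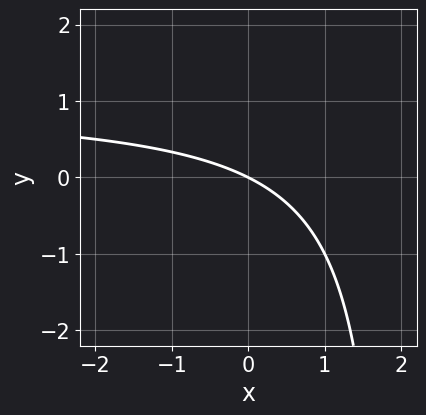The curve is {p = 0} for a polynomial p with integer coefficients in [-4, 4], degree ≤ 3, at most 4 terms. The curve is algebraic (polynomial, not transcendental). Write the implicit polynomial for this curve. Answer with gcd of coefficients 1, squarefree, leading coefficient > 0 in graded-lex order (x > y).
First, degree: a generic line meets the curve in up to 2 points, so deg p = 2.
Then, from the axis intercepts and sections: one x-axis crossing is at x = 0; it meets the y-axis at y = 0 (among the integer gridlines).
Finally, these observations pin down the coefficients.

x*y - x - 2*y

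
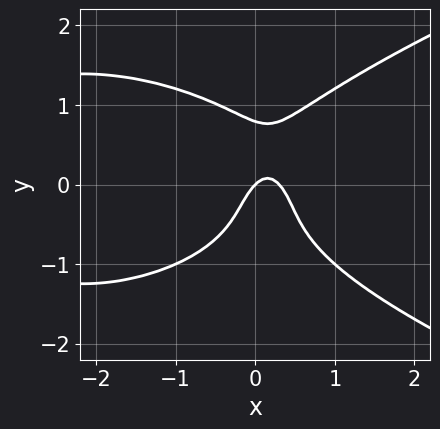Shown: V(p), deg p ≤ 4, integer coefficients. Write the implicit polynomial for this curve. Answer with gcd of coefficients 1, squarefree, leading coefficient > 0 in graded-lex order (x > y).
2*y^4 - x^3 - 3*x^2 + x - y

The degree is 4 — a generic line meets the curve in up to 4 points.
Observable constraints: one y-axis crossing is at y = 0; it crosses the x-axis at the gridline x = 0.
Assembling these constraints gives the stated polynomial.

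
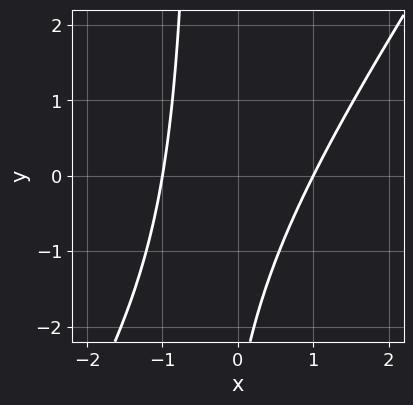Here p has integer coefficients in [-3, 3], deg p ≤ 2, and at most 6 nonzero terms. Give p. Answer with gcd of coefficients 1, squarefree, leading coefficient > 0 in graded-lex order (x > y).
deg p = 2. The shape is more complex than any degree-1 curve.
Checking where it meets the axes: among the integer gridlines, it crosses the x-axis at x ∈ {-1, 1}; it misses every integer gridline on the y-axis.
Assembling these constraints gives the stated polynomial.

3*x^2 - 2*x*y - y - 3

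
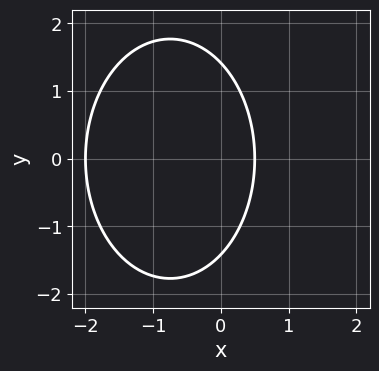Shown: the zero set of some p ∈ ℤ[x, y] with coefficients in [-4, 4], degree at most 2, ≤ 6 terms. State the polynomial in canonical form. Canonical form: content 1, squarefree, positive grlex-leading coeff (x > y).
2*x^2 + y^2 + 3*x - 2

First, degree: a generic line meets the curve in up to 2 points, so deg p = 2.
Then, symmetries: mirror symmetry y ↦ −y ⇒ only even powers of y.
Then, against the integer gridlines: it crosses the x-axis at the gridline x = -2.
Finally, solving for integer coefficients yields p as stated.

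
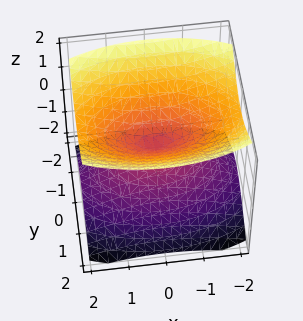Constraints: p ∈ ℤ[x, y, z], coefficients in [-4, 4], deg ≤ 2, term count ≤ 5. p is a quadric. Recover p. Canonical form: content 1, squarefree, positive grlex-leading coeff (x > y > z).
x^2 + 3*y^2 - 3*z^2

First, the picture has 2 separate pieces. Treating them together as one polynomial.
Then, degree: two nappes meeting at a single point; a quadric, so deg p = 2.
Then, symmetries: mirror symmetry y ↦ −y ⇒ only even powers of y; the z ↦ −z reflection is a symmetry, so z appears only in even powers; mirror symmetry x ↦ −x ⇒ only even powers of x.
Then, from the visible intercepts: it crosses the y-axis at the gridline y = 0; one z-axis crossing is at z = 0.
Finally, solving for integer coefficients yields p as stated.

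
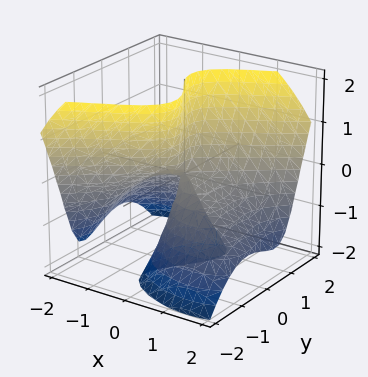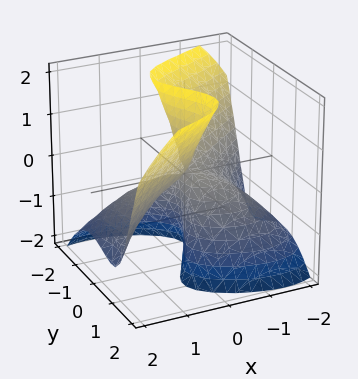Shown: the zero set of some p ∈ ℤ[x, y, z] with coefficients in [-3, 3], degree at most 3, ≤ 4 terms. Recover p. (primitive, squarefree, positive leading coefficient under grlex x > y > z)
x^3 - 2*y^3 + y*z^2 + 3*x*z

deg p = 3.
Reading off the gridlines: it crosses the y-axis at the gridline y = 0; the visible z-axis segment lies entirely on the surface.
Assembling these constraints gives the stated polynomial.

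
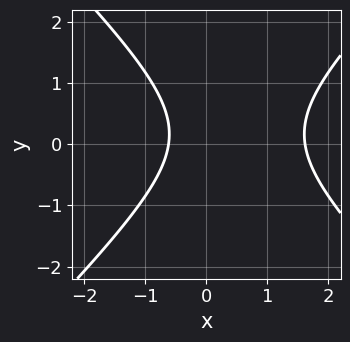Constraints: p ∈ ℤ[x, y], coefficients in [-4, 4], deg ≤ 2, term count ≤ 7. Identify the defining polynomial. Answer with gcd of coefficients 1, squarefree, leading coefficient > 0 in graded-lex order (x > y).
First, deg p = 2. A generic line meets the curve in up to 2 points.
Next, against the integer gridlines: no y-intercept at any integer in the box.
Finally, putting this together gives p.

3*x^2 - 3*y^2 - 3*x + y - 3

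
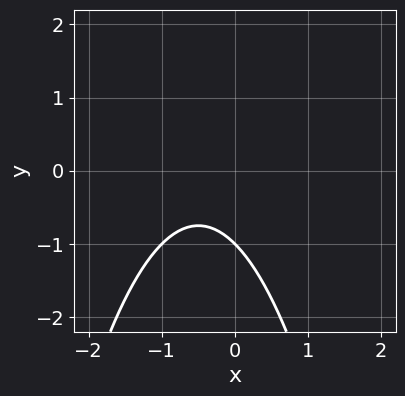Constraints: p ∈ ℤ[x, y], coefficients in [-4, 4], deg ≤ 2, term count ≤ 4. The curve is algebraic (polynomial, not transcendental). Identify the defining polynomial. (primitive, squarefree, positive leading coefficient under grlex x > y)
1. Degree: the shape is more complex than any degree-1 curve, so deg p = 2.
2. From the axis intercepts and sections: no x-intercept at any integer in the box; it meets the y-axis at y = -1 (among the integer gridlines).
3. Matching integer coefficients to the picture gives p.

x^2 + x + y + 1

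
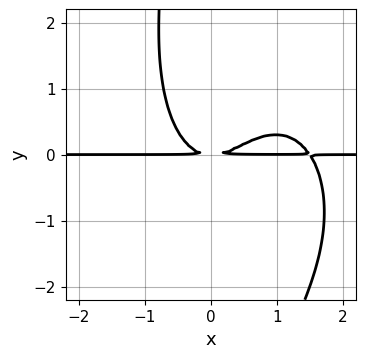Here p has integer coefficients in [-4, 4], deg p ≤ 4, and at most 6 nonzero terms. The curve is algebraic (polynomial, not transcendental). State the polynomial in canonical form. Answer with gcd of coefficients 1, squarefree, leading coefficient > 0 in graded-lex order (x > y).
2*x^3*y + x*y^3 - 3*x^2*y + 3*y^2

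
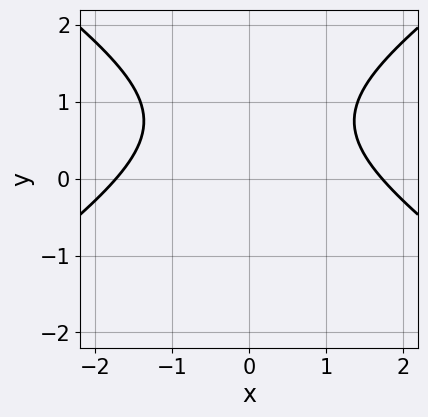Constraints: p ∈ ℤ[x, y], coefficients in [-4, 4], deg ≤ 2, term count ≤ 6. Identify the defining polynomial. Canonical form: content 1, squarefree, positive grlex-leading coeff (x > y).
x^2 - 2*y^2 + 3*y - 3

The degree is 2 — a generic line meets the curve in up to 2 points.
Symmetries: it's symmetric under x → −x, forcing even powers of x.
From the axis intercepts and sections: the curve avoids every integer y-axis point in the box.
Matching integer coefficients to the picture gives p.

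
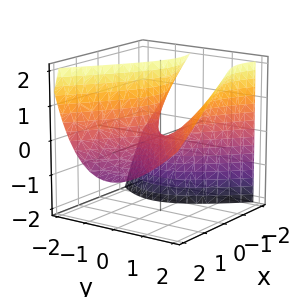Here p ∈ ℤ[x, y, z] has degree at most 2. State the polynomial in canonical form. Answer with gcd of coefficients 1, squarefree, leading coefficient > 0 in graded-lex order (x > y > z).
The degree is 2 — the shape is more complex than any degree-1 surface.
Reading off the gridlines: it meets the z-axis at z = 0 (among the integer gridlines); one y-axis crossing is at y = 0; it crosses the x-axis at the gridline x = 0.
Solving for integer coefficients yields p as stated.

2*x^2 + 3*x*z - 3*y^2 + 2*y*z + 3*z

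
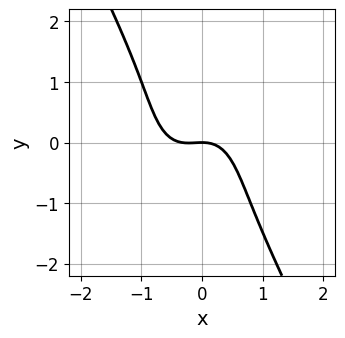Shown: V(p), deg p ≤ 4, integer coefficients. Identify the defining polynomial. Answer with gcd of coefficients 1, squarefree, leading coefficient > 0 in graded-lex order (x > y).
3*x^3 + x*y^2 + y^3 + x^2 + 2*y

First, deg p = 3. No degree-2 curve has this shape.
Then, from the visible intercepts: it meets the x-axis at x = 0 (among the integer gridlines); one y-axis crossing is at y = 0.
Finally, assembling these constraints gives the stated polynomial.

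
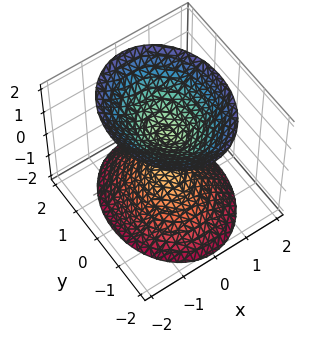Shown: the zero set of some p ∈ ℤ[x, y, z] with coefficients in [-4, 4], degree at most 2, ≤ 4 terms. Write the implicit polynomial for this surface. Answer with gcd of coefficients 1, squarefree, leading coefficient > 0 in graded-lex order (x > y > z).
3*x^2 + 2*y^2 - 2*z^2 + 1

1. I count 2 distinct pieces.
2. Degree: two separate bowl-shaped sheets opening away from each other; a quadric, so deg p = 2.
3. Symmetries: mirror symmetry z ↦ −z ⇒ only even powers of z; the x ↦ −x reflection is a symmetry, so x appears only in even powers; mirror symmetry y ↦ −y ⇒ only even powers of y.
4. Observable constraints: no x-intercept at any integer in the box; no y-intercept at any integer in the box.
5. Together with the visible shape, these determine p as stated.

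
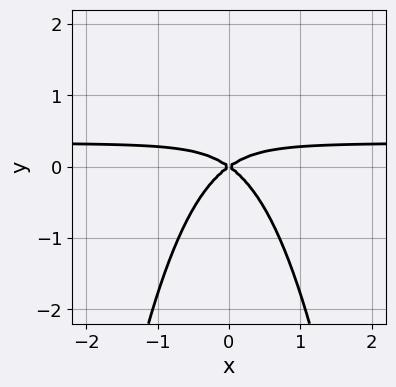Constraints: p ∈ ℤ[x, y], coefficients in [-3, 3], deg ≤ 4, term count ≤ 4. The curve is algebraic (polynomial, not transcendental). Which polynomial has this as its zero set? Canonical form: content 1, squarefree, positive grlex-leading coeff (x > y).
3*x^2*y - x^2 + 2*y^2

First, the degree is 3 — a generic line meets the curve in up to 3 points.
Next, symmetries: the x ↦ −x reflection is a symmetry, so x appears only in even powers.
Then, reading off the gridlines: one y-axis crossing is at y = 0; it meets the x-axis at x = 0 (among the integer gridlines).
Finally, the integer polynomial consistent with all of this is the stated p.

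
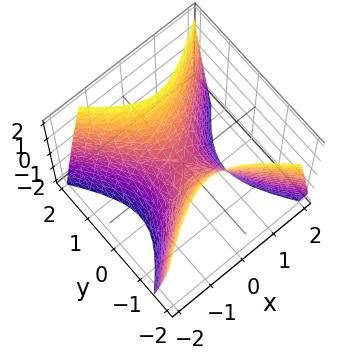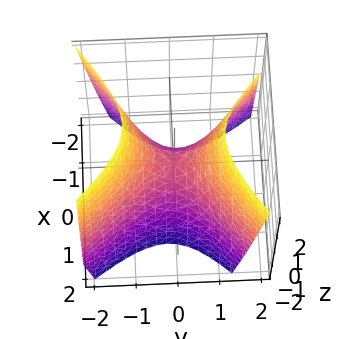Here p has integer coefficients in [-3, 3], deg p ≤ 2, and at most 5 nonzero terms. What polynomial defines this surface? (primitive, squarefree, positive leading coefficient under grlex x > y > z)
3*x^2 - x*y - 3*y^2 + 2*z

(a) Degree: the shape is more complex than any degree-1 surface, so deg p = 2.
(b) Checking where it meets the axes: one x-axis crossing is at x = 0; one z-axis crossing is at z = 0.
(c) Together with the visible shape, these determine p as stated.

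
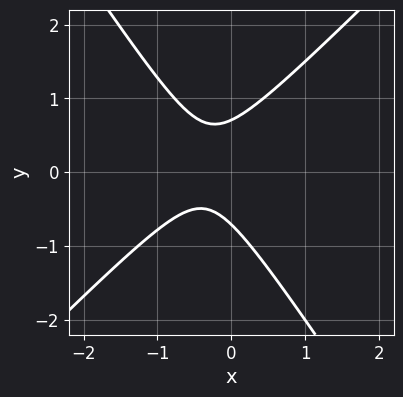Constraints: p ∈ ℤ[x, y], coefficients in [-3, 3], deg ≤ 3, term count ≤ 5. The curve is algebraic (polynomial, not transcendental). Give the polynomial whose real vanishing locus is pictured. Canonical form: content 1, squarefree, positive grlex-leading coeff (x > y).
(a) The degree is 2 — a generic line meets the curve in up to 2 points.
(b) Observable constraints: no x-intercept at any integer in the box.
(c) Putting this together gives p.

3*x^2 - x*y - 2*y^2 + 2*x + 1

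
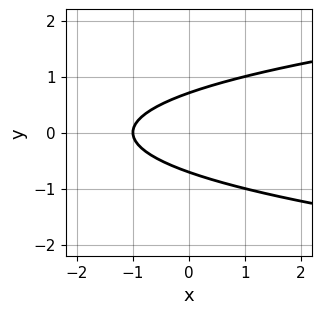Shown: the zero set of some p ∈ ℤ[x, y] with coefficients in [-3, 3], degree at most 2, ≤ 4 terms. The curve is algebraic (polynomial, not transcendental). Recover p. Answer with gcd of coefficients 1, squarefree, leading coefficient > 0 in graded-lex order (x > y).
(a) Degree: no degree-1 curve has this shape, so deg p = 2.
(b) Symmetries: the y ↦ −y reflection is a symmetry, so y appears only in even powers.
(c) Checking where it meets the axes: it meets the x-axis at x = -1 (among the integer gridlines).
(d) Fitting integer coefficients to these (and the overall shape) gives p.

2*y^2 - x - 1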